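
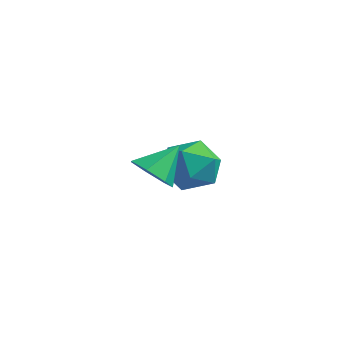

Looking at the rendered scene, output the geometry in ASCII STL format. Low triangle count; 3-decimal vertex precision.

solid 
facet normal -0.148 -0.717 -0.681
outer loop
vertex 3.133 -1.475 2.413
vertex 2.499 -1.33 2.398
vertex 2.98 -1.085 2.036
endloop
endfacet
facet normal 0.908 0.415 0.061
outer loop
vertex 3.133 -1.475 2.413
vertex 2.98 -1.085 2.036
vertex 2.661 -0.55 3.142
endloop
endfacet
facet normal -0.149 -0.716 -0.682
outer loop
vertex 2.98 -1.085 2.036
vertex 2.499 -1.33 2.398
vertex 2.465 -0.879 1.932
endloop
endfacet
facet normal 0.406 0.863 -0.300
outer loop
vertex 2.98 -1.085 2.036
vertex 2.465 -0.879 1.932
vertex 2.661 -0.55 3.142
endloop
endfacet
facet normal -0.148 -0.716 -0.682
outer loop
vertex 2.465 -0.879 1.932
vertex 2.499 -1.33 2.398
vertex 1.976 -1.013 2.179
endloop
endfacet
facet normal -0.349 0.917 -0.193
outer loop
vertex 2.465 -0.879 1.932
vertex 1.976 -1.013 2.179
vertex 2.661 -0.55 3.142
endloop
endfacet
facet normal -0.148 -0.716 -0.682
outer loop
vertex 1.976 -1.013 2.179
vertex 2.499 -1.33 2.398
vertex 1.881 -1.386 2.591
endloop
endfacet
facet normal -0.788 0.536 0.303
outer loop
vertex 1.976 -1.013 2.179
vertex 1.881 -1.386 2.591
vertex 2.661 -0.55 3.142
endloop
endfacet
facet normal -0.148 -0.716 -0.682
outer loop
vertex 1.881 -1.386 2.591
vertex 2.499 -1.33 2.398
vertex 2.252 -1.717 2.858
endloop
endfacet
facet normal -0.581 0.005 0.814
outer loop
vertex 1.881 -1.386 2.591
vertex 2.252 -1.717 2.858
vertex 2.661 -0.55 3.142
endloop
endfacet
facet normal -0.148 -0.716 -0.682
outer loop
vertex 2.252 -1.717 2.858
vertex 2.499 -1.33 2.398
vertex 2.809 -1.757 2.779
endloop
endfacet
facet normal 0.116 -0.273 0.955
outer loop
vertex 2.252 -1.717 2.858
vertex 2.809 -1.757 2.779
vertex 2.661 -0.55 3.142
endloop
endfacet
facet normal -0.148 -0.716 -0.682
outer loop
vertex 2.809 -1.757 2.779
vertex 2.499 -1.33 2.398
vertex 3.133 -1.475 2.413
endloop
endfacet
facet normal 0.779 -0.091 0.620
outer loop
vertex 2.809 -1.757 2.779
vertex 3.133 -1.475 2.413
vertex 2.661 -0.55 3.142
endloop
endfacet
facet normal -0.667 0.416 0.618
outer loop
vertex 0.352 2.124 1.214
vertex 0.257 1.36 1.626
vertex 0.862 1.929 1.895
endloop
endfacet
facet normal -0.188 0.898 0.398
outer loop
vertex 0.352 2.124 1.214
vertex 0.862 1.929 1.895
vertex 1.203 2.313 1.19
endloop
endfacet
facet normal -0.214 0.925 -0.315
outer loop
vertex 0.352 2.124 1.214
vertex 1.203 2.313 1.19
vertex 0.81 1.982 0.485
endloop
endfacet
facet normal -0.709 0.460 -0.535
outer loop
vertex 0.352 2.124 1.214
vertex 0.81 1.982 0.485
vertex 0.225 1.393 0.754
endloop
endfacet
facet normal -0.988 0.145 0.042
outer loop
vertex 0.352 2.124 1.214
vertex 0.225 1.393 0.754
vertex 0.257 1.36 1.626
endloop
endfacet
facet normal 0.460 0.667 0.586
outer loop
vertex 1.203 2.313 1.19
vertex 0.862 1.929 1.895
vertex 1.635 1.667 1.586
endloop
endfacet
facet normal -0.313 -0.113 0.943
outer loop
vertex 0.862 1.929 1.895
vertex 0.257 1.36 1.626
vertex 1.05 1.078 1.855
endloop
endfacet
facet normal -0.834 -0.552 0.010
outer loop
vertex 0.257 1.36 1.626
vertex 0.225 1.393 0.754
vertex 0.657 0.747 1.15
endloop
endfacet
facet normal -0.383 -0.041 -0.923
outer loop
vertex 0.225 1.393 0.754
vertex 0.81 1.982 0.485
vertex 0.998 1.131 0.445
endloop
endfacet
facet normal 0.416 0.711 -0.566
outer loop
vertex 0.81 1.982 0.485
vertex 1.203 2.313 1.19
vertex 1.603 1.7 0.714
endloop
endfacet
facet normal 0.709 -0.460 0.535
outer loop
vertex 1.508 0.936 1.126
vertex 1.635 1.667 1.586
vertex 1.05 1.078 1.855
endloop
endfacet
facet normal 0.214 -0.925 0.315
outer loop
vertex 1.508 0.936 1.126
vertex 1.05 1.078 1.855
vertex 0.657 0.747 1.15
endloop
endfacet
facet normal 0.188 -0.898 -0.398
outer loop
vertex 1.508 0.936 1.126
vertex 0.657 0.747 1.15
vertex 0.998 1.131 0.445
endloop
endfacet
facet normal 0.667 -0.416 -0.618
outer loop
vertex 1.508 0.936 1.126
vertex 0.998 1.131 0.445
vertex 1.603 1.7 0.714
endloop
endfacet
facet normal 0.988 -0.145 -0.042
outer loop
vertex 1.508 0.936 1.126
vertex 1.603 1.7 0.714
vertex 1.635 1.667 1.586
endloop
endfacet
facet normal 0.383 0.041 0.923
outer loop
vertex 1.05 1.078 1.855
vertex 1.635 1.667 1.586
vertex 0.862 1.929 1.895
endloop
endfacet
facet normal -0.416 -0.711 0.566
outer loop
vertex 0.657 0.747 1.15
vertex 1.05 1.078 1.855
vertex 0.257 1.36 1.626
endloop
endfacet
facet normal -0.460 -0.667 -0.586
outer loop
vertex 0.998 1.131 0.445
vertex 0.657 0.747 1.15
vertex 0.225 1.393 0.754
endloop
endfacet
facet normal 0.313 0.113 -0.943
outer loop
vertex 1.603 1.7 0.714
vertex 0.998 1.131 0.445
vertex 0.81 1.982 0.485
endloop
endfacet
facet normal 0.834 0.552 -0.010
outer loop
vertex 1.635 1.667 1.586
vertex 1.603 1.7 0.714
vertex 1.203 2.313 1.19
endloop
endfacet

endsolid


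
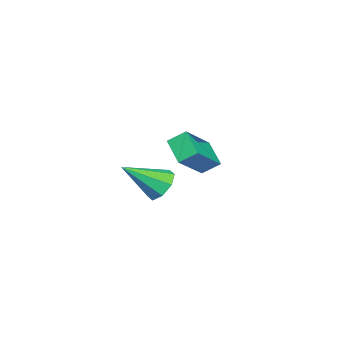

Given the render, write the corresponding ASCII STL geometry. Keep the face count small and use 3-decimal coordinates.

solid 
facet normal -0.468 0.656 -0.592
outer loop
vertex 2.694 -1.164 2.59
vertex 2.27 -1.726 2.302
vertex 2.201 -1.247 2.888
endloop
endfacet
facet normal 0.408 0.444 0.798
outer loop
vertex 2.694 -1.164 2.59
vertex 2.201 -1.247 2.888
vertex 3.09 -2.874 3.338
endloop
endfacet
facet normal -0.468 0.656 -0.592
outer loop
vertex 2.201 -1.247 2.888
vertex 2.27 -1.726 2.302
vertex 1.749 -1.61 2.843
endloop
endfacet
facet normal -0.216 0.149 0.965
outer loop
vertex 2.201 -1.247 2.888
vertex 1.749 -1.61 2.843
vertex 3.09 -2.874 3.338
endloop
endfacet
facet normal -0.468 0.656 -0.592
outer loop
vertex 1.749 -1.61 2.843
vertex 2.27 -1.726 2.302
vertex 1.602 -2.041 2.481
endloop
endfacet
facet normal -0.611 -0.376 0.696
outer loop
vertex 1.749 -1.61 2.843
vertex 1.602 -2.041 2.481
vertex 3.09 -2.874 3.338
endloop
endfacet
facet normal -0.468 0.655 -0.593
outer loop
vertex 1.602 -2.041 2.481
vertex 2.27 -1.726 2.302
vertex 1.847 -2.288 2.015
endloop
endfacet
facet normal -0.547 -0.824 0.149
outer loop
vertex 1.602 -2.041 2.481
vertex 1.847 -2.288 2.015
vertex 3.09 -2.874 3.338
endloop
endfacet
facet normal -0.470 0.656 -0.591
outer loop
vertex 1.847 -2.288 2.015
vertex 2.27 -1.726 2.302
vertex 2.339 -2.205 1.716
endloop
endfacet
facet normal -0.060 -0.932 -0.357
outer loop
vertex 1.847 -2.288 2.015
vertex 2.339 -2.205 1.716
vertex 3.09 -2.874 3.338
endloop
endfacet
facet normal -0.468 0.656 -0.592
outer loop
vertex 2.339 -2.205 1.716
vertex 2.27 -1.726 2.302
vertex 2.791 -1.842 1.761
endloop
endfacet
facet normal 0.564 -0.638 -0.524
outer loop
vertex 2.339 -2.205 1.716
vertex 2.791 -1.842 1.761
vertex 3.09 -2.874 3.338
endloop
endfacet
facet normal -0.468 0.656 -0.592
outer loop
vertex 2.791 -1.842 1.761
vertex 2.27 -1.726 2.302
vertex 2.938 -1.411 2.123
endloop
endfacet
facet normal 0.960 -0.113 -0.256
outer loop
vertex 2.791 -1.842 1.761
vertex 2.938 -1.411 2.123
vertex 3.09 -2.874 3.338
endloop
endfacet
facet normal -0.468 0.656 -0.592
outer loop
vertex 2.938 -1.411 2.123
vertex 2.27 -1.726 2.302
vertex 2.694 -1.164 2.59
endloop
endfacet
facet normal 0.896 0.335 0.291
outer loop
vertex 2.938 -1.411 2.123
vertex 2.694 -1.164 2.59
vertex 3.09 -2.874 3.338
endloop
endfacet
facet normal -0.584 -0.587 0.561
outer loop
vertex -1.527 -2.231 3.396
vertex -2.939 -1.842 2.332
vertex -1.332 -2.91 2.889
endloop
endfacet
facet normal 0.780 -0.215 0.588
outer loop
vertex -0.601 -2.178 2.188
vertex -1.527 -2.231 3.396
vertex -1.332 -2.91 2.889
endloop
endfacet
facet normal -0.584 -0.586 0.561
outer loop
vertex -1.332 -2.91 2.889
vertex -2.939 -1.842 2.332
vertex -2.744 -2.522 1.825
endloop
endfacet
facet normal 0.224 -0.781 -0.582
outer loop
vertex -2.744 -2.522 1.825
vertex -0.601 -2.178 2.188
vertex -1.332 -2.91 2.889
endloop
endfacet
facet normal -0.224 0.781 0.583
outer loop
vertex -1.527 -2.231 3.396
vertex -2.208 -1.11 1.631
vertex -2.939 -1.842 2.332
endloop
endfacet
facet normal 0.780 -0.215 0.588
outer loop
vertex -0.796 -1.498 2.695
vertex -1.527 -2.231 3.396
vertex -0.601 -2.178 2.188
endloop
endfacet
facet normal -0.224 0.781 0.583
outer loop
vertex -0.796 -1.498 2.695
vertex -2.208 -1.11 1.631
vertex -1.527 -2.231 3.396
endloop
endfacet
facet normal -0.780 0.215 -0.588
outer loop
vertex -2.939 -1.842 2.332
vertex -2.208 -1.11 1.631
vertex -2.744 -2.522 1.825
endloop
endfacet
facet normal 0.224 -0.781 -0.583
outer loop
vertex -2.013 -1.789 1.124
vertex -0.601 -2.178 2.188
vertex -2.744 -2.522 1.825
endloop
endfacet
facet normal -0.780 0.215 -0.588
outer loop
vertex -2.744 -2.522 1.825
vertex -2.208 -1.11 1.631
vertex -2.013 -1.789 1.124
endloop
endfacet
facet normal 0.584 0.586 -0.561
outer loop
vertex -2.013 -1.789 1.124
vertex -0.796 -1.498 2.695
vertex -0.601 -2.178 2.188
endloop
endfacet
facet normal 0.584 0.587 -0.561
outer loop
vertex -2.208 -1.11 1.631
vertex -0.796 -1.498 2.695
vertex -2.013 -1.789 1.124
endloop
endfacet

endsolid


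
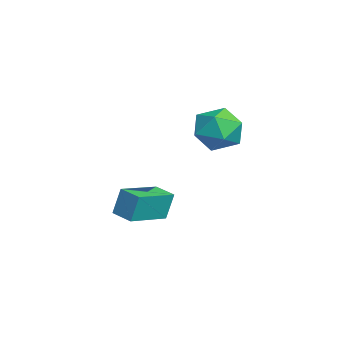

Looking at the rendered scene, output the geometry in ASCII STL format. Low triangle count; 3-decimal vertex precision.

solid 
facet normal -0.794 0.433 0.427
outer loop
vertex -1.054 2.932 2.916
vertex -1.557 1.897 3.03
vertex -0.88 2.306 3.874
endloop
endfacet
facet normal -0.199 0.804 0.561
outer loop
vertex -1.054 2.932 2.916
vertex -0.88 2.306 3.874
vertex 0.003 2.868 3.382
endloop
endfacet
facet normal 0.088 0.994 -0.064
outer loop
vertex -1.054 2.932 2.916
vertex 0.003 2.868 3.382
vertex -0.129 2.806 2.234
endloop
endfacet
facet normal -0.330 0.741 -0.584
outer loop
vertex -1.054 2.932 2.916
vertex -0.129 2.806 2.234
vertex -1.093 2.206 2.017
endloop
endfacet
facet normal -0.875 0.394 -0.281
outer loop
vertex -1.054 2.932 2.916
vertex -1.093 2.206 2.017
vertex -1.557 1.897 3.03
endloop
endfacet
facet normal 0.262 0.369 0.892
outer loop
vertex 0.003 2.868 3.382
vertex -0.88 2.306 3.874
vertex 0.153 1.794 3.783
endloop
endfacet
facet normal -0.702 -0.230 0.674
outer loop
vertex -0.88 2.306 3.874
vertex -1.557 1.897 3.03
vertex -0.811 1.194 3.566
endloop
endfacet
facet normal -0.833 -0.292 -0.470
outer loop
vertex -1.557 1.897 3.03
vertex -1.093 2.206 2.017
vertex -0.943 1.132 2.418
endloop
endfacet
facet normal 0.049 0.269 -0.962
outer loop
vertex -1.093 2.206 2.017
vertex -0.129 2.806 2.234
vertex -0.06 1.694 1.926
endloop
endfacet
facet normal 0.725 0.678 -0.120
outer loop
vertex -0.129 2.806 2.234
vertex 0.003 2.868 3.382
vertex 0.617 2.103 2.77
endloop
endfacet
facet normal 0.330 -0.741 0.584
outer loop
vertex 0.114 1.068 2.884
vertex 0.153 1.794 3.783
vertex -0.811 1.194 3.566
endloop
endfacet
facet normal -0.088 -0.994 0.064
outer loop
vertex 0.114 1.068 2.884
vertex -0.811 1.194 3.566
vertex -0.943 1.132 2.418
endloop
endfacet
facet normal 0.199 -0.804 -0.561
outer loop
vertex 0.114 1.068 2.884
vertex -0.943 1.132 2.418
vertex -0.06 1.694 1.926
endloop
endfacet
facet normal 0.794 -0.433 -0.427
outer loop
vertex 0.114 1.068 2.884
vertex -0.06 1.694 1.926
vertex 0.617 2.103 2.77
endloop
endfacet
facet normal 0.875 -0.394 0.281
outer loop
vertex 0.114 1.068 2.884
vertex 0.617 2.103 2.77
vertex 0.153 1.794 3.783
endloop
endfacet
facet normal -0.049 -0.269 0.962
outer loop
vertex -0.811 1.194 3.566
vertex 0.153 1.794 3.783
vertex -0.88 2.306 3.874
endloop
endfacet
facet normal -0.725 -0.678 0.120
outer loop
vertex -0.943 1.132 2.418
vertex -0.811 1.194 3.566
vertex -1.557 1.897 3.03
endloop
endfacet
facet normal -0.262 -0.369 -0.892
outer loop
vertex -0.06 1.694 1.926
vertex -0.943 1.132 2.418
vertex -1.093 2.206 2.017
endloop
endfacet
facet normal 0.702 0.230 -0.674
outer loop
vertex 0.617 2.103 2.77
vertex -0.06 1.694 1.926
vertex -0.129 2.806 2.234
endloop
endfacet
facet normal 0.833 0.292 0.470
outer loop
vertex 0.153 1.794 3.783
vertex 0.617 2.103 2.77
vertex 0.003 2.868 3.382
endloop
endfacet
facet normal -0.770 -0.626 0.120
outer loop
vertex -1.958 -1.693 -0.817
vertex -3.254 -0.191 -1.292
vertex -1.882 -2.033 -2.1
endloop
endfacet
facet normal 0.636 -0.736 0.233
outer loop
vertex -1.066 -1.369 -2.228
vertex -1.958 -1.693 -0.817
vertex -1.882 -2.033 -2.1
endloop
endfacet
facet normal -0.770 -0.627 0.121
outer loop
vertex -1.882 -2.033 -2.1
vertex -3.254 -0.191 -1.292
vertex -3.178 -0.532 -2.575
endloop
endfacet
facet normal 0.057 -0.256 -0.965
outer loop
vertex -3.178 -0.532 -2.575
vertex -1.066 -1.369 -2.228
vertex -1.882 -2.033 -2.1
endloop
endfacet
facet normal -0.057 0.256 0.965
outer loop
vertex -1.958 -1.693 -0.817
vertex -2.438 0.473 -1.42
vertex -3.254 -0.191 -1.292
endloop
endfacet
facet normal 0.636 -0.736 0.233
outer loop
vertex -1.142 -1.028 -0.945
vertex -1.958 -1.693 -0.817
vertex -1.066 -1.369 -2.228
endloop
endfacet
facet normal -0.057 0.256 0.965
outer loop
vertex -1.142 -1.028 -0.945
vertex -2.438 0.473 -1.42
vertex -1.958 -1.693 -0.817
endloop
endfacet
facet normal -0.636 0.736 -0.233
outer loop
vertex -3.254 -0.191 -1.292
vertex -2.438 0.473 -1.42
vertex -3.178 -0.532 -2.575
endloop
endfacet
facet normal 0.057 -0.256 -0.965
outer loop
vertex -2.362 0.133 -2.703
vertex -1.066 -1.369 -2.228
vertex -3.178 -0.532 -2.575
endloop
endfacet
facet normal -0.636 0.736 -0.233
outer loop
vertex -3.178 -0.532 -2.575
vertex -2.438 0.473 -1.42
vertex -2.362 0.133 -2.703
endloop
endfacet
facet normal 0.770 0.626 -0.121
outer loop
vertex -2.362 0.133 -2.703
vertex -1.142 -1.028 -0.945
vertex -1.066 -1.369 -2.228
endloop
endfacet
facet normal 0.770 0.627 -0.120
outer loop
vertex -2.438 0.473 -1.42
vertex -1.142 -1.028 -0.945
vertex -2.362 0.133 -2.703
endloop
endfacet

endsolid


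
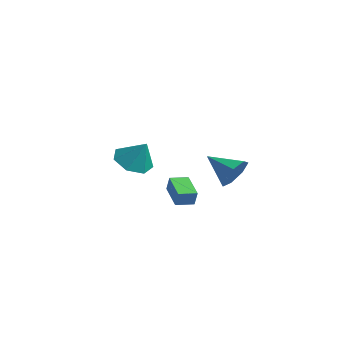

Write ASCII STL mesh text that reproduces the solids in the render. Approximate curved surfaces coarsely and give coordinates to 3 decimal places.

solid 
facet normal -0.920 0.309 0.242
outer loop
vertex -1.62 1.268 -3.058
vertex -1.319 2.247 -3.166
vertex -1.859 1.245 -3.936
endloop
endfacet
facet normal -0.293 -0.950 0.105
outer loop
vertex -0.341 0.733 -4.334
vertex -1.62 1.268 -3.058
vertex -1.859 1.245 -3.936
endloop
endfacet
facet normal -0.920 0.310 0.241
outer loop
vertex -1.859 1.245 -3.936
vertex -1.319 2.247 -3.166
vertex -1.557 2.224 -4.044
endloop
endfacet
facet normal -0.262 -0.026 -0.965
outer loop
vertex -1.557 2.224 -4.044
vertex -0.341 0.733 -4.334
vertex -1.859 1.245 -3.936
endloop
endfacet
facet normal 0.262 0.026 0.965
outer loop
vertex -1.62 1.268 -3.058
vertex 0.199 1.735 -3.564
vertex -1.319 2.247 -3.166
endloop
endfacet
facet normal -0.293 -0.950 0.104
outer loop
vertex -0.103 0.756 -3.456
vertex -1.62 1.268 -3.058
vertex -0.341 0.733 -4.334
endloop
endfacet
facet normal 0.262 0.026 0.965
outer loop
vertex -0.103 0.756 -3.456
vertex 0.199 1.735 -3.564
vertex -1.62 1.268 -3.058
endloop
endfacet
facet normal 0.293 0.950 -0.104
outer loop
vertex -1.319 2.247 -3.166
vertex 0.199 1.735 -3.564
vertex -1.557 2.224 -4.044
endloop
endfacet
facet normal -0.262 -0.026 -0.965
outer loop
vertex -0.04 1.712 -4.442
vertex -0.341 0.733 -4.334
vertex -1.557 2.224 -4.044
endloop
endfacet
facet normal 0.293 0.950 -0.105
outer loop
vertex -1.557 2.224 -4.044
vertex 0.199 1.735 -3.564
vertex -0.04 1.712 -4.442
endloop
endfacet
facet normal 0.920 -0.309 -0.241
outer loop
vertex -0.04 1.712 -4.442
vertex -0.103 0.756 -3.456
vertex -0.341 0.733 -4.334
endloop
endfacet
facet normal 0.919 -0.310 -0.242
outer loop
vertex 0.199 1.735 -3.564
vertex -0.103 0.756 -3.456
vertex -0.04 1.712 -4.442
endloop
endfacet
facet normal -0.479 -0.199 -0.855
outer loop
vertex 1.349 -1.749 -0.233
vertex 0.839 -2.584 0.247
vertex 0.524 -1.542 0.181
endloop
endfacet
facet normal 0.341 0.913 0.223
outer loop
vertex 1.349 -1.749 -0.233
vertex 0.524 -1.542 0.181
vertex 1.581 -2.276 1.573
endloop
endfacet
facet normal -0.479 -0.199 -0.855
outer loop
vertex 0.524 -1.542 0.181
vertex 0.839 -2.584 0.247
vertex -0.064 -2.12 0.645
endloop
endfacet
facet normal -0.267 0.754 0.600
outer loop
vertex 0.524 -1.542 0.181
vertex -0.064 -2.12 0.645
vertex 1.581 -2.276 1.573
endloop
endfacet
facet normal -0.479 -0.199 -0.855
outer loop
vertex -0.064 -2.12 0.645
vertex 0.839 -2.584 0.247
vertex 0.028 -3.047 0.809
endloop
endfacet
facet normal -0.481 0.106 0.870
outer loop
vertex -0.064 -2.12 0.645
vertex 0.028 -3.047 0.809
vertex 1.581 -2.276 1.573
endloop
endfacet
facet normal -0.479 -0.199 -0.855
outer loop
vertex 0.028 -3.047 0.809
vertex 0.839 -2.584 0.247
vertex 0.73 -3.625 0.55
endloop
endfacet
facet normal -0.139 -0.541 0.829
outer loop
vertex 0.028 -3.047 0.809
vertex 0.73 -3.625 0.55
vertex 1.581 -2.276 1.573
endloop
endfacet
facet normal -0.479 -0.199 -0.855
outer loop
vertex 0.73 -3.625 0.55
vertex 0.839 -2.584 0.247
vertex 1.514 -3.419 0.063
endloop
endfacet
facet normal 0.500 -0.701 0.508
outer loop
vertex 0.73 -3.625 0.55
vertex 1.514 -3.419 0.063
vertex 1.581 -2.276 1.573
endloop
endfacet
facet normal -0.479 -0.198 -0.855
outer loop
vertex 1.514 -3.419 0.063
vertex 0.839 -2.584 0.247
vertex 1.79 -2.584 -0.285
endloop
endfacet
facet normal 0.956 -0.254 0.150
outer loop
vertex 1.514 -3.419 0.063
vertex 1.79 -2.584 -0.285
vertex 1.581 -2.276 1.573
endloop
endfacet
facet normal -0.478 -0.199 -0.855
outer loop
vertex 1.79 -2.584 -0.285
vertex 0.839 -2.584 0.247
vertex 1.349 -1.749 -0.233
endloop
endfacet
facet normal 0.885 0.466 0.022
outer loop
vertex 1.79 -2.584 -0.285
vertex 1.349 -1.749 -0.233
vertex 1.581 -2.276 1.573
endloop
endfacet
facet normal 0.842 0.333 -0.425
outer loop
vertex 1.108 3.289 -1.912
vertex 0.541 3.843 -2.6
vertex 0.9 4.139 -1.658
endloop
endfacet
facet normal 0.059 -0.272 0.960
outer loop
vertex 1.108 3.289 -1.912
vertex 0.9 4.139 -1.658
vertex -1.041 3.217 -1.8
endloop
endfacet
facet normal 0.841 0.334 -0.425
outer loop
vertex 0.9 4.139 -1.658
vertex 0.541 3.843 -2.6
vertex 0.421 4.766 -2.113
endloop
endfacet
facet normal -0.265 0.425 0.865
outer loop
vertex 0.9 4.139 -1.658
vertex 0.421 4.766 -2.113
vertex -1.041 3.217 -1.8
endloop
endfacet
facet normal 0.841 0.334 -0.425
outer loop
vertex 0.421 4.766 -2.113
vertex 0.541 3.843 -2.6
vertex 0.032 4.699 -2.935
endloop
endfacet
facet normal -0.675 0.690 0.263
outer loop
vertex 0.421 4.766 -2.113
vertex 0.032 4.699 -2.935
vertex -1.041 3.217 -1.8
endloop
endfacet
facet normal 0.841 0.334 -0.425
outer loop
vertex 0.032 4.699 -2.935
vertex 0.541 3.843 -2.6
vertex 0.027 3.987 -3.504
endloop
endfacet
facet normal -0.861 0.321 -0.394
outer loop
vertex 0.032 4.699 -2.935
vertex 0.027 3.987 -3.504
vertex -1.041 3.217 -1.8
endloop
endfacet
facet normal 0.841 0.333 -0.425
outer loop
vertex 0.027 3.987 -3.504
vertex 0.541 3.843 -2.6
vertex 0.408 3.168 -3.392
endloop
endfacet
facet normal -0.683 -0.401 -0.610
outer loop
vertex 0.027 3.987 -3.504
vertex 0.408 3.168 -3.392
vertex -1.041 3.217 -1.8
endloop
endfacet
facet normal 0.841 0.333 -0.425
outer loop
vertex 0.408 3.168 -3.392
vertex 0.541 3.843 -2.6
vertex 0.889 2.857 -2.684
endloop
endfacet
facet normal -0.276 -0.935 -0.223
outer loop
vertex 0.408 3.168 -3.392
vertex 0.889 2.857 -2.684
vertex -1.041 3.217 -1.8
endloop
endfacet
facet normal 0.842 0.333 -0.425
outer loop
vertex 0.889 2.857 -2.684
vertex 0.541 3.843 -2.6
vertex 1.108 3.289 -1.912
endloop
endfacet
facet normal 0.054 -0.878 0.476
outer loop
vertex 0.889 2.857 -2.684
vertex 1.108 3.289 -1.912
vertex -1.041 3.217 -1.8
endloop
endfacet

endsolid


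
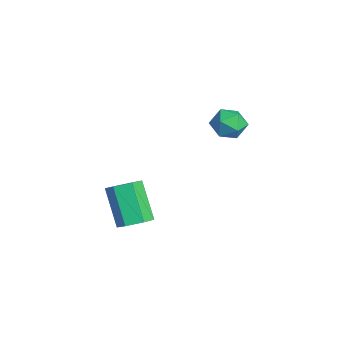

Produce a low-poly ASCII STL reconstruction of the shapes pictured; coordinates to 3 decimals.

solid 
facet normal 0.604 0.077 -0.794
outer loop
vertex 3.942 -2.602 -3.995
vertex 3.457 -2.019 -4.307
vertex 4.079 -1.814 -3.814
endloop
endfacet
facet normal 0.780 -0.266 0.567
outer loop
vertex 3.942 -2.602 -3.995
vertex 4.079 -1.814 -3.814
vertex 2.668 -2.764 -2.32
endloop
endfacet
facet normal 0.779 -0.265 0.568
outer loop
vertex 2.668 -2.764 -2.32
vertex 4.079 -1.814 -3.814
vertex 2.805 -1.976 -2.14
endloop
endfacet
facet normal -0.604 -0.076 0.793
outer loop
vertex 2.668 -2.764 -2.32
vertex 2.805 -1.976 -2.14
vertex 2.183 -2.181 -2.633
endloop
endfacet
facet normal 0.604 0.077 -0.794
outer loop
vertex 4.079 -1.814 -3.814
vertex 3.457 -2.019 -4.307
vertex 3.594 -1.231 -4.126
endloop
endfacet
facet normal 0.535 0.699 0.475
outer loop
vertex 4.079 -1.814 -3.814
vertex 3.594 -1.231 -4.126
vertex 2.805 -1.976 -2.14
endloop
endfacet
facet normal 0.535 0.699 0.475
outer loop
vertex 2.805 -1.976 -2.14
vertex 3.594 -1.231 -4.126
vertex 2.32 -1.393 -2.452
endloop
endfacet
facet normal -0.604 -0.077 0.794
outer loop
vertex 2.805 -1.976 -2.14
vertex 2.32 -1.393 -2.452
vertex 2.183 -2.181 -2.633
endloop
endfacet
facet normal 0.604 0.077 -0.793
outer loop
vertex 3.594 -1.231 -4.126
vertex 3.457 -2.019 -4.307
vertex 2.972 -1.436 -4.62
endloop
endfacet
facet normal -0.245 0.965 -0.093
outer loop
vertex 3.594 -1.231 -4.126
vertex 2.972 -1.436 -4.62
vertex 2.32 -1.393 -2.452
endloop
endfacet
facet normal -0.245 0.965 -0.093
outer loop
vertex 2.32 -1.393 -2.452
vertex 2.972 -1.436 -4.62
vertex 1.698 -1.598 -2.945
endloop
endfacet
facet normal -0.604 -0.077 0.794
outer loop
vertex 2.32 -1.393 -2.452
vertex 1.698 -1.598 -2.945
vertex 2.183 -2.181 -2.633
endloop
endfacet
facet normal 0.604 0.076 -0.793
outer loop
vertex 2.972 -1.436 -4.62
vertex 3.457 -2.019 -4.307
vertex 2.835 -2.224 -4.8
endloop
endfacet
facet normal -0.780 0.265 -0.567
outer loop
vertex 2.972 -1.436 -4.62
vertex 2.835 -2.224 -4.8
vertex 1.698 -1.598 -2.945
endloop
endfacet
facet normal -0.779 0.266 -0.567
outer loop
vertex 1.698 -1.598 -2.945
vertex 2.835 -2.224 -4.8
vertex 1.561 -2.386 -3.126
endloop
endfacet
facet normal -0.604 -0.077 0.794
outer loop
vertex 1.698 -1.598 -2.945
vertex 1.561 -2.386 -3.126
vertex 2.183 -2.181 -2.633
endloop
endfacet
facet normal 0.604 0.077 -0.794
outer loop
vertex 2.835 -2.224 -4.8
vertex 3.457 -2.019 -4.307
vertex 3.32 -2.807 -4.488
endloop
endfacet
facet normal -0.535 -0.699 -0.475
outer loop
vertex 2.835 -2.224 -4.8
vertex 3.32 -2.807 -4.488
vertex 1.561 -2.386 -3.126
endloop
endfacet
facet normal -0.535 -0.699 -0.475
outer loop
vertex 1.561 -2.386 -3.126
vertex 3.32 -2.807 -4.488
vertex 2.046 -2.969 -2.814
endloop
endfacet
facet normal -0.604 -0.077 0.794
outer loop
vertex 1.561 -2.386 -3.126
vertex 2.046 -2.969 -2.814
vertex 2.183 -2.181 -2.633
endloop
endfacet
facet normal 0.604 0.077 -0.794
outer loop
vertex 3.32 -2.807 -4.488
vertex 3.457 -2.019 -4.307
vertex 3.942 -2.602 -3.995
endloop
endfacet
facet normal 0.245 -0.965 0.093
outer loop
vertex 3.32 -2.807 -4.488
vertex 3.942 -2.602 -3.995
vertex 2.046 -2.969 -2.814
endloop
endfacet
facet normal 0.245 -0.965 0.093
outer loop
vertex 2.046 -2.969 -2.814
vertex 3.942 -2.602 -3.995
vertex 2.668 -2.764 -2.32
endloop
endfacet
facet normal -0.604 -0.077 0.793
outer loop
vertex 2.046 -2.969 -2.814
vertex 2.668 -2.764 -2.32
vertex 2.183 -2.181 -2.633
endloop
endfacet
facet normal -0.856 0.108 0.506
outer loop
vertex 3.181 1.8 1.553
vertex 3.61 1.685 2.304
vertex 3.516 2.487 1.974
endloop
endfacet
facet normal -0.869 0.484 -0.099
outer loop
vertex 3.181 1.8 1.553
vertex 3.516 2.487 1.974
vertex 3.584 2.432 1.106
endloop
endfacet
facet normal -0.765 0.034 -0.643
outer loop
vertex 3.181 1.8 1.553
vertex 3.584 2.432 1.106
vertex 3.721 1.595 0.899
endloop
endfacet
facet normal -0.688 -0.622 -0.373
outer loop
vertex 3.181 1.8 1.553
vertex 3.721 1.595 0.899
vertex 3.737 1.133 1.64
endloop
endfacet
facet normal -0.744 -0.577 0.337
outer loop
vertex 3.181 1.8 1.553
vertex 3.737 1.133 1.64
vertex 3.61 1.685 2.304
endloop
endfacet
facet normal -0.322 0.943 -0.085
outer loop
vertex 3.584 2.432 1.106
vertex 3.516 2.487 1.974
vertex 4.263 2.707 1.58
endloop
endfacet
facet normal -0.301 0.332 0.894
outer loop
vertex 3.516 2.487 1.974
vertex 3.61 1.685 2.304
vertex 4.279 2.245 2.321
endloop
endfacet
facet normal -0.120 -0.775 0.621
outer loop
vertex 3.61 1.685 2.304
vertex 3.737 1.133 1.64
vertex 4.416 1.408 2.114
endloop
endfacet
facet normal -0.029 -0.849 -0.528
outer loop
vertex 3.737 1.133 1.64
vertex 3.721 1.595 0.899
vertex 4.484 1.353 1.246
endloop
endfacet
facet normal -0.154 0.213 -0.965
outer loop
vertex 3.721 1.595 0.899
vertex 3.584 2.432 1.106
vertex 4.39 2.155 0.916
endloop
endfacet
facet normal 0.688 0.622 0.373
outer loop
vertex 4.819 2.04 1.667
vertex 4.263 2.707 1.58
vertex 4.279 2.245 2.321
endloop
endfacet
facet normal 0.765 -0.034 0.643
outer loop
vertex 4.819 2.04 1.667
vertex 4.279 2.245 2.321
vertex 4.416 1.408 2.114
endloop
endfacet
facet normal 0.869 -0.484 0.099
outer loop
vertex 4.819 2.04 1.667
vertex 4.416 1.408 2.114
vertex 4.484 1.353 1.246
endloop
endfacet
facet normal 0.856 -0.108 -0.506
outer loop
vertex 4.819 2.04 1.667
vertex 4.484 1.353 1.246
vertex 4.39 2.155 0.916
endloop
endfacet
facet normal 0.744 0.577 -0.337
outer loop
vertex 4.819 2.04 1.667
vertex 4.39 2.155 0.916
vertex 4.263 2.707 1.58
endloop
endfacet
facet normal 0.029 0.849 0.528
outer loop
vertex 4.279 2.245 2.321
vertex 4.263 2.707 1.58
vertex 3.516 2.487 1.974
endloop
endfacet
facet normal 0.154 -0.213 0.965
outer loop
vertex 4.416 1.408 2.114
vertex 4.279 2.245 2.321
vertex 3.61 1.685 2.304
endloop
endfacet
facet normal 0.322 -0.943 0.085
outer loop
vertex 4.484 1.353 1.246
vertex 4.416 1.408 2.114
vertex 3.737 1.133 1.64
endloop
endfacet
facet normal 0.301 -0.332 -0.894
outer loop
vertex 4.39 2.155 0.916
vertex 4.484 1.353 1.246
vertex 3.721 1.595 0.899
endloop
endfacet
facet normal 0.120 0.775 -0.621
outer loop
vertex 4.263 2.707 1.58
vertex 4.39 2.155 0.916
vertex 3.584 2.432 1.106
endloop
endfacet

endsolid


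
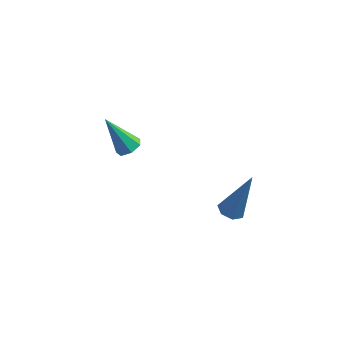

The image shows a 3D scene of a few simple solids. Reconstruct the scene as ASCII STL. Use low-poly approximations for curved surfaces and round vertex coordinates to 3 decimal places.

solid 
facet normal 0.538 -0.001 -0.843
outer loop
vertex -3.119 3.99 2.307
vertex -3.416 3.58 2.118
vertex -3.5 4.111 2.064
endloop
endfacet
facet normal 0.061 0.928 0.367
outer loop
vertex -3.119 3.99 2.307
vertex -3.5 4.111 2.064
vertex -4.324 3.58 3.542
endloop
endfacet
facet normal 0.538 -0.001 -0.843
outer loop
vertex -3.5 4.111 2.064
vertex -3.416 3.58 2.118
vertex -3.818 3.833 1.861
endloop
endfacet
facet normal -0.630 0.774 -0.073
outer loop
vertex -3.5 4.111 2.064
vertex -3.818 3.833 1.861
vertex -4.324 3.58 3.542
endloop
endfacet
facet normal 0.539 0.001 -0.842
outer loop
vertex -3.818 3.833 1.861
vertex -3.416 3.58 2.118
vertex -3.833 3.365 1.851
endloop
endfacet
facet normal -0.958 0.037 -0.283
outer loop
vertex -3.818 3.833 1.861
vertex -3.833 3.365 1.851
vertex -4.324 3.58 3.542
endloop
endfacet
facet normal 0.538 0.002 -0.843
outer loop
vertex -3.833 3.365 1.851
vertex -3.416 3.58 2.118
vertex -3.533 3.059 2.042
endloop
endfacet
facet normal -0.677 -0.729 -0.104
outer loop
vertex -3.833 3.365 1.851
vertex -3.533 3.059 2.042
vertex -4.324 3.58 3.542
endloop
endfacet
facet normal 0.538 0.002 -0.843
outer loop
vertex -3.533 3.059 2.042
vertex -3.416 3.58 2.118
vertex -3.145 3.146 2.29
endloop
endfacet
facet normal 0.002 -0.944 0.329
outer loop
vertex -3.533 3.059 2.042
vertex -3.145 3.146 2.29
vertex -4.324 3.58 3.542
endloop
endfacet
facet normal 0.538 0.001 -0.843
outer loop
vertex -3.145 3.146 2.29
vertex -3.416 3.58 2.118
vertex -2.961 3.56 2.408
endloop
endfacet
facet normal 0.568 -0.449 0.690
outer loop
vertex -3.145 3.146 2.29
vertex -2.961 3.56 2.408
vertex -4.324 3.58 3.542
endloop
endfacet
facet normal 0.537 -0.001 -0.843
outer loop
vertex -2.961 3.56 2.408
vertex -3.416 3.58 2.118
vertex -3.119 3.99 2.307
endloop
endfacet
facet normal 0.594 0.384 0.707
outer loop
vertex -2.961 3.56 2.408
vertex -3.119 3.99 2.307
vertex -4.324 3.58 3.542
endloop
endfacet
facet normal -0.316 -0.144 -0.938
outer loop
vertex 1.495 2.194 1.339
vertex 1.092 1.901 1.52
vertex 1.109 2.424 1.434
endloop
endfacet
facet normal 0.500 0.864 -0.062
outer loop
vertex 1.495 2.194 1.339
vertex 1.109 2.424 1.434
vertex 1.748 2.199 3.46
endloop
endfacet
facet normal -0.316 -0.144 -0.938
outer loop
vertex 1.109 2.424 1.434
vertex 1.092 1.901 1.52
vertex 0.709 2.261 1.594
endloop
endfacet
facet normal -0.301 0.933 0.198
outer loop
vertex 1.109 2.424 1.434
vertex 0.709 2.261 1.594
vertex 1.748 2.199 3.46
endloop
endfacet
facet normal -0.316 -0.144 -0.938
outer loop
vertex 0.709 2.261 1.594
vertex 1.092 1.901 1.52
vertex 0.598 1.827 1.698
endloop
endfacet
facet normal -0.822 0.323 0.469
outer loop
vertex 0.709 2.261 1.594
vertex 0.598 1.827 1.698
vertex 1.748 2.199 3.46
endloop
endfacet
facet normal -0.316 -0.143 -0.938
outer loop
vertex 0.598 1.827 1.698
vertex 1.092 1.901 1.52
vertex 0.858 1.449 1.668
endloop
endfacet
facet normal -0.670 -0.504 0.544
outer loop
vertex 0.598 1.827 1.698
vertex 0.858 1.449 1.668
vertex 1.748 2.199 3.46
endloop
endfacet
facet normal -0.317 -0.143 -0.937
outer loop
vertex 0.858 1.449 1.668
vertex 1.092 1.901 1.52
vertex 1.294 1.412 1.526
endloop
endfacet
facet normal 0.041 -0.929 0.368
outer loop
vertex 0.858 1.449 1.668
vertex 1.294 1.412 1.526
vertex 1.748 2.199 3.46
endloop
endfacet
facet normal -0.316 -0.142 -0.938
outer loop
vertex 1.294 1.412 1.526
vertex 1.092 1.901 1.52
vertex 1.578 1.743 1.38
endloop
endfacet
facet normal 0.773 -0.630 0.075
outer loop
vertex 1.294 1.412 1.526
vertex 1.578 1.743 1.38
vertex 1.748 2.199 3.46
endloop
endfacet
facet normal -0.317 -0.144 -0.938
outer loop
vertex 1.578 1.743 1.38
vertex 1.092 1.901 1.52
vertex 1.495 2.194 1.339
endloop
endfacet
facet normal 0.979 0.169 -0.117
outer loop
vertex 1.578 1.743 1.38
vertex 1.495 2.194 1.339
vertex 1.748 2.199 3.46
endloop
endfacet

endsolid


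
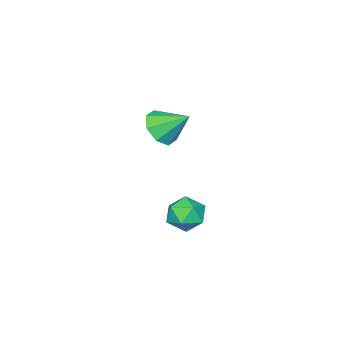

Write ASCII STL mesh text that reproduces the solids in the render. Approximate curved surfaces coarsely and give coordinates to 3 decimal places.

solid 
facet normal -0.404 0.326 0.855
outer loop
vertex 1.809 2.425 -0.753
vertex 2.173 1.691 -0.301
vertex 2.662 2.486 -0.373
endloop
endfacet
facet normal -0.250 0.872 0.421
outer loop
vertex 1.809 2.425 -0.753
vertex 2.662 2.486 -0.373
vertex 2.5 2.849 -1.22
endloop
endfacet
facet normal -0.604 0.774 -0.190
outer loop
vertex 1.809 2.425 -0.753
vertex 2.5 2.849 -1.22
vertex 1.911 2.279 -1.671
endloop
endfacet
facet normal -0.976 0.168 -0.135
outer loop
vertex 1.809 2.425 -0.753
vertex 1.911 2.279 -1.671
vertex 1.709 1.563 -1.103
endloop
endfacet
facet normal -0.853 -0.108 0.511
outer loop
vertex 1.809 2.425 -0.753
vertex 1.709 1.563 -1.103
vertex 2.173 1.691 -0.301
endloop
endfacet
facet normal 0.449 0.849 0.278
outer loop
vertex 2.5 2.849 -1.22
vertex 2.662 2.486 -0.373
vertex 3.291 2.377 -1.057
endloop
endfacet
facet normal 0.200 -0.034 0.979
outer loop
vertex 2.662 2.486 -0.373
vertex 2.173 1.691 -0.301
vertex 3.089 1.661 -0.489
endloop
endfacet
facet normal -0.527 -0.737 0.423
outer loop
vertex 2.173 1.691 -0.301
vertex 1.709 1.563 -1.103
vertex 2.5 1.091 -0.94
endloop
endfacet
facet normal -0.727 -0.289 -0.623
outer loop
vertex 1.709 1.563 -1.103
vertex 1.911 2.279 -1.671
vertex 2.338 1.454 -1.787
endloop
endfacet
facet normal -0.124 0.691 -0.712
outer loop
vertex 1.911 2.279 -1.671
vertex 2.5 2.849 -1.22
vertex 2.827 2.249 -1.859
endloop
endfacet
facet normal 0.976 -0.168 0.135
outer loop
vertex 3.191 1.515 -1.407
vertex 3.291 2.377 -1.057
vertex 3.089 1.661 -0.489
endloop
endfacet
facet normal 0.604 -0.774 0.190
outer loop
vertex 3.191 1.515 -1.407
vertex 3.089 1.661 -0.489
vertex 2.5 1.091 -0.94
endloop
endfacet
facet normal 0.250 -0.872 -0.421
outer loop
vertex 3.191 1.515 -1.407
vertex 2.5 1.091 -0.94
vertex 2.338 1.454 -1.787
endloop
endfacet
facet normal 0.404 -0.326 -0.855
outer loop
vertex 3.191 1.515 -1.407
vertex 2.338 1.454 -1.787
vertex 2.827 2.249 -1.859
endloop
endfacet
facet normal 0.853 0.108 -0.511
outer loop
vertex 3.191 1.515 -1.407
vertex 2.827 2.249 -1.859
vertex 3.291 2.377 -1.057
endloop
endfacet
facet normal 0.727 0.289 0.623
outer loop
vertex 3.089 1.661 -0.489
vertex 3.291 2.377 -1.057
vertex 2.662 2.486 -0.373
endloop
endfacet
facet normal 0.124 -0.691 0.712
outer loop
vertex 2.5 1.091 -0.94
vertex 3.089 1.661 -0.489
vertex 2.173 1.691 -0.301
endloop
endfacet
facet normal -0.449 -0.849 -0.278
outer loop
vertex 2.338 1.454 -1.787
vertex 2.5 1.091 -0.94
vertex 1.709 1.563 -1.103
endloop
endfacet
facet normal -0.200 0.034 -0.979
outer loop
vertex 2.827 2.249 -1.859
vertex 2.338 1.454 -1.787
vertex 1.911 2.279 -1.671
endloop
endfacet
facet normal 0.527 0.737 -0.423
outer loop
vertex 3.291 2.377 -1.057
vertex 2.827 2.249 -1.859
vertex 2.5 2.849 -1.22
endloop
endfacet
facet normal 0.233 -0.757 -0.610
outer loop
vertex -2.231 -4.074 0.218
vertex -2.673 -3.57 -0.576
vertex -1.717 -3.605 -0.168
endloop
endfacet
facet normal 0.517 0.129 0.846
outer loop
vertex -2.231 -4.074 0.218
vertex -1.717 -3.605 -0.168
vertex -3.067 -2.29 0.456
endloop
endfacet
facet normal 0.233 -0.757 -0.611
outer loop
vertex -1.717 -3.605 -0.168
vertex -2.673 -3.57 -0.576
vertex -1.764 -3.114 -0.794
endloop
endfacet
facet normal 0.729 0.564 0.388
outer loop
vertex -1.717 -3.605 -0.168
vertex -1.764 -3.114 -0.794
vertex -3.067 -2.29 0.456
endloop
endfacet
facet normal 0.233 -0.757 -0.610
outer loop
vertex -1.764 -3.114 -0.794
vertex -2.673 -3.57 -0.576
vertex -2.343 -2.891 -1.292
endloop
endfacet
facet normal 0.445 0.887 -0.121
outer loop
vertex -1.764 -3.114 -0.794
vertex -2.343 -2.891 -1.292
vertex -3.067 -2.29 0.456
endloop
endfacet
facet normal 0.232 -0.757 -0.611
outer loop
vertex -2.343 -2.891 -1.292
vertex -2.673 -3.57 -0.576
vertex -3.116 -3.065 -1.37
endloop
endfacet
facet normal -0.166 0.909 -0.381
outer loop
vertex -2.343 -2.891 -1.292
vertex -3.116 -3.065 -1.37
vertex -3.067 -2.29 0.456
endloop
endfacet
facet normal 0.232 -0.757 -0.611
outer loop
vertex -3.116 -3.065 -1.37
vertex -2.673 -3.57 -0.576
vertex -3.63 -3.534 -0.984
endloop
endfacet
facet normal -0.747 0.619 -0.243
outer loop
vertex -3.116 -3.065 -1.37
vertex -3.63 -3.534 -0.984
vertex -3.067 -2.29 0.456
endloop
endfacet
facet normal 0.232 -0.756 -0.612
outer loop
vertex -3.63 -3.534 -0.984
vertex -2.673 -3.57 -0.576
vertex -3.583 -4.025 -0.359
endloop
endfacet
facet normal -0.959 0.184 0.216
outer loop
vertex -3.63 -3.534 -0.984
vertex -3.583 -4.025 -0.359
vertex -3.067 -2.29 0.456
endloop
endfacet
facet normal 0.233 -0.757 -0.610
outer loop
vertex -3.583 -4.025 -0.359
vertex -2.673 -3.57 -0.576
vertex -3.004 -4.248 0.139
endloop
endfacet
facet normal -0.676 -0.139 0.724
outer loop
vertex -3.583 -4.025 -0.359
vertex -3.004 -4.248 0.139
vertex -3.067 -2.29 0.456
endloop
endfacet
facet normal 0.233 -0.757 -0.610
outer loop
vertex -3.004 -4.248 0.139
vertex -2.673 -3.57 -0.576
vertex -2.231 -4.074 0.218
endloop
endfacet
facet normal -0.064 -0.162 0.985
outer loop
vertex -3.004 -4.248 0.139
vertex -2.231 -4.074 0.218
vertex -3.067 -2.29 0.456
endloop
endfacet

endsolid


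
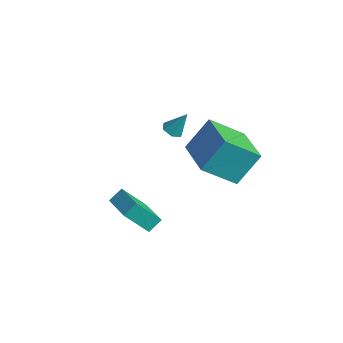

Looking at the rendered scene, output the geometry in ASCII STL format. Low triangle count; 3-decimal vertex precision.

solid 
facet normal -0.318 -0.407 -0.856
outer loop
vertex -1.634 1.388 -0.299
vertex -2.046 1.737 -0.312
vertex -1.576 1.864 -0.547
endloop
endfacet
facet normal 0.994 -0.085 0.069
outer loop
vertex -1.634 1.388 -0.299
vertex -1.576 1.864 -0.547
vertex -1.634 2.263 0.792
endloop
endfacet
facet normal -0.318 -0.407 -0.856
outer loop
vertex -1.576 1.864 -0.547
vertex -2.046 1.737 -0.312
vertex -1.988 2.214 -0.56
endloop
endfacet
facet normal 0.639 0.745 -0.194
outer loop
vertex -1.576 1.864 -0.547
vertex -1.988 2.214 -0.56
vertex -1.634 2.263 0.792
endloop
endfacet
facet normal -0.319 -0.406 -0.856
outer loop
vertex -1.988 2.214 -0.56
vertex -2.046 1.737 -0.312
vertex -2.457 2.087 -0.325
endloop
endfacet
facet normal -0.247 0.968 0.030
outer loop
vertex -1.988 2.214 -0.56
vertex -2.457 2.087 -0.325
vertex -1.634 2.263 0.792
endloop
endfacet
facet normal -0.319 -0.407 -0.856
outer loop
vertex -2.457 2.087 -0.325
vertex -2.046 1.737 -0.312
vertex -2.515 1.611 -0.077
endloop
endfacet
facet normal -0.777 0.363 0.515
outer loop
vertex -2.457 2.087 -0.325
vertex -2.515 1.611 -0.077
vertex -1.634 2.263 0.792
endloop
endfacet
facet normal -0.319 -0.408 -0.856
outer loop
vertex -2.515 1.611 -0.077
vertex -2.046 1.737 -0.312
vertex -2.103 1.261 -0.064
endloop
endfacet
facet normal -0.421 -0.467 0.777
outer loop
vertex -2.515 1.611 -0.077
vertex -2.103 1.261 -0.064
vertex -1.634 2.263 0.792
endloop
endfacet
facet normal -0.318 -0.408 -0.856
outer loop
vertex -2.103 1.261 -0.064
vertex -2.046 1.737 -0.312
vertex -1.634 1.388 -0.299
endloop
endfacet
facet normal 0.465 -0.691 0.554
outer loop
vertex -2.103 1.261 -0.064
vertex -1.634 1.388 -0.299
vertex -1.634 2.263 0.792
endloop
endfacet
facet normal -0.943 0.239 -0.232
outer loop
vertex -0.596 -2.16 -1.299
vertex -0.051 -1.244 -2.572
vertex -0.641 -2.807 -1.784
endloop
endfacet
facet normal -0.328 -0.552 0.767
outer loop
vertex 0.971 -3.216 -1.388
vertex -0.596 -2.16 -1.299
vertex -0.641 -2.807 -1.784
endloop
endfacet
facet normal -0.943 0.239 -0.232
outer loop
vertex -0.641 -2.807 -1.784
vertex -0.051 -1.244 -2.572
vertex -0.096 -1.892 -3.057
endloop
endfacet
facet normal -0.056 -0.799 -0.598
outer loop
vertex -0.096 -1.892 -3.057
vertex 0.971 -3.216 -1.388
vertex -0.641 -2.807 -1.784
endloop
endfacet
facet normal 0.056 0.799 0.599
outer loop
vertex -0.596 -2.16 -1.299
vertex 1.561 -1.653 -2.176
vertex -0.051 -1.244 -2.572
endloop
endfacet
facet normal -0.328 -0.551 0.767
outer loop
vertex 1.016 -2.568 -0.903
vertex -0.596 -2.16 -1.299
vertex 0.971 -3.216 -1.388
endloop
endfacet
facet normal 0.055 0.799 0.598
outer loop
vertex 1.016 -2.568 -0.903
vertex 1.561 -1.653 -2.176
vertex -0.596 -2.16 -1.299
endloop
endfacet
facet normal 0.328 0.551 -0.767
outer loop
vertex -0.051 -1.244 -2.572
vertex 1.561 -1.653 -2.176
vertex -0.096 -1.892 -3.057
endloop
endfacet
facet normal -0.055 -0.799 -0.599
outer loop
vertex 1.516 -2.3 -2.661
vertex 0.971 -3.216 -1.388
vertex -0.096 -1.892 -3.057
endloop
endfacet
facet normal 0.328 0.552 -0.767
outer loop
vertex -0.096 -1.892 -3.057
vertex 1.561 -1.653 -2.176
vertex 1.516 -2.3 -2.661
endloop
endfacet
facet normal 0.943 -0.239 0.232
outer loop
vertex 1.516 -2.3 -2.661
vertex 1.016 -2.568 -0.903
vertex 0.971 -3.216 -1.388
endloop
endfacet
facet normal 0.943 -0.239 0.232
outer loop
vertex 1.561 -1.653 -2.176
vertex 1.016 -2.568 -0.903
vertex 1.516 -2.3 -2.661
endloop
endfacet
facet normal -0.922 0.356 -0.152
outer loop
vertex 1.701 -0.49 2.269
vertex 1.901 0.618 3.648
vertex 2.42 0.863 1.078
endloop
endfacet
facet normal -0.113 -0.622 -0.775
outer loop
vertex 4.439 0.082 1.412
vertex 1.701 -0.49 2.269
vertex 2.42 0.863 1.078
endloop
endfacet
facet normal -0.922 0.357 -0.152
outer loop
vertex 2.42 0.863 1.078
vertex 1.901 0.618 3.648
vertex 2.621 1.97 2.458
endloop
endfacet
facet normal 0.371 0.697 -0.613
outer loop
vertex 2.621 1.97 2.458
vertex 4.439 0.082 1.412
vertex 2.42 0.863 1.078
endloop
endfacet
facet normal -0.371 -0.697 0.614
outer loop
vertex 1.701 -0.49 2.269
vertex 3.92 -0.163 3.982
vertex 1.901 0.618 3.648
endloop
endfacet
facet normal -0.113 -0.622 -0.775
outer loop
vertex 3.719 -1.27 2.602
vertex 1.701 -0.49 2.269
vertex 4.439 0.082 1.412
endloop
endfacet
facet normal -0.371 -0.697 0.613
outer loop
vertex 3.719 -1.27 2.602
vertex 3.92 -0.163 3.982
vertex 1.701 -0.49 2.269
endloop
endfacet
facet normal 0.112 0.622 0.775
outer loop
vertex 1.901 0.618 3.648
vertex 3.92 -0.163 3.982
vertex 2.621 1.97 2.458
endloop
endfacet
facet normal 0.371 0.697 -0.614
outer loop
vertex 4.639 1.19 2.791
vertex 4.439 0.082 1.412
vertex 2.621 1.97 2.458
endloop
endfacet
facet normal 0.113 0.622 0.775
outer loop
vertex 2.621 1.97 2.458
vertex 3.92 -0.163 3.982
vertex 4.639 1.19 2.791
endloop
endfacet
facet normal 0.922 -0.356 0.153
outer loop
vertex 4.639 1.19 2.791
vertex 3.719 -1.27 2.602
vertex 4.439 0.082 1.412
endloop
endfacet
facet normal 0.922 -0.356 0.152
outer loop
vertex 3.92 -0.163 3.982
vertex 3.719 -1.27 2.602
vertex 4.639 1.19 2.791
endloop
endfacet

endsolid


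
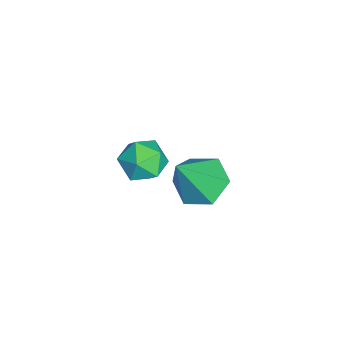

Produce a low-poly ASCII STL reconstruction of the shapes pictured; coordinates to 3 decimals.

solid 
facet normal -0.403 0.372 -0.836
outer loop
vertex 1.052 1.973 -2.017
vertex 0.369 2.499 -1.454
vertex 1.273 2.927 -1.699
endloop
endfacet
facet normal 0.976 -0.197 -0.089
outer loop
vertex 1.052 1.973 -2.017
vertex 1.273 2.927 -1.699
vertex 1.211 1.721 0.294
endloop
endfacet
facet normal -0.403 0.372 -0.836
outer loop
vertex 1.273 2.927 -1.699
vertex 0.369 2.499 -1.454
vertex 0.589 3.453 -1.135
endloop
endfacet
facet normal 0.738 0.567 0.366
outer loop
vertex 1.273 2.927 -1.699
vertex 0.589 3.453 -1.135
vertex 1.211 1.721 0.294
endloop
endfacet
facet normal -0.403 0.372 -0.836
outer loop
vertex 0.589 3.453 -1.135
vertex 0.369 2.499 -1.454
vertex -0.315 3.025 -0.89
endloop
endfacet
facet normal -0.080 0.617 0.783
outer loop
vertex 0.589 3.453 -1.135
vertex -0.315 3.025 -0.89
vertex 1.211 1.721 0.294
endloop
endfacet
facet normal -0.404 0.371 -0.836
outer loop
vertex -0.315 3.025 -0.89
vertex 0.369 2.499 -1.454
vertex -0.535 2.07 -1.208
endloop
endfacet
facet normal -0.660 -0.096 0.745
outer loop
vertex -0.315 3.025 -0.89
vertex -0.535 2.07 -1.208
vertex 1.211 1.721 0.294
endloop
endfacet
facet normal -0.404 0.372 -0.836
outer loop
vertex -0.535 2.07 -1.208
vertex 0.369 2.499 -1.454
vertex 0.148 1.545 -1.772
endloop
endfacet
facet normal -0.421 -0.859 0.290
outer loop
vertex -0.535 2.07 -1.208
vertex 0.148 1.545 -1.772
vertex 1.211 1.721 0.294
endloop
endfacet
facet normal -0.403 0.372 -0.836
outer loop
vertex 0.148 1.545 -1.772
vertex 0.369 2.499 -1.454
vertex 1.052 1.973 -2.017
endloop
endfacet
facet normal 0.396 -0.909 -0.126
outer loop
vertex 0.148 1.545 -1.772
vertex 1.052 1.973 -2.017
vertex 1.211 1.721 0.294
endloop
endfacet
facet normal -0.748 -0.204 0.632
outer loop
vertex 2.338 1.17 2.884
vertex 2.357 0.343 2.64
vertex 2.843 0.609 3.301
endloop
endfacet
facet normal -0.349 0.336 0.875
outer loop
vertex 2.338 1.17 2.884
vertex 2.843 0.609 3.301
vertex 3.137 1.398 3.115
endloop
endfacet
facet normal -0.354 0.853 0.384
outer loop
vertex 2.338 1.17 2.884
vertex 3.137 1.398 3.115
vertex 2.832 1.62 2.34
endloop
endfacet
facet normal -0.757 0.633 -0.163
outer loop
vertex 2.338 1.17 2.884
vertex 2.832 1.62 2.34
vertex 2.35 0.968 2.046
endloop
endfacet
facet normal -1.000 -0.020 -0.009
outer loop
vertex 2.338 1.17 2.884
vertex 2.35 0.968 2.046
vertex 2.357 0.343 2.64
endloop
endfacet
facet normal 0.322 0.102 0.941
outer loop
vertex 3.137 1.398 3.115
vertex 2.843 0.609 3.301
vertex 3.65 0.712 3.014
endloop
endfacet
facet normal -0.323 -0.771 0.548
outer loop
vertex 2.843 0.609 3.301
vertex 2.357 0.343 2.64
vertex 3.168 0.06 2.72
endloop
endfacet
facet normal -0.731 -0.474 -0.491
outer loop
vertex 2.357 0.343 2.64
vertex 2.35 0.968 2.046
vertex 2.863 0.282 1.945
endloop
endfacet
facet normal -0.337 0.583 -0.739
outer loop
vertex 2.35 0.968 2.046
vertex 2.832 1.62 2.34
vertex 3.157 1.071 1.759
endloop
endfacet
facet normal 0.313 0.938 0.146
outer loop
vertex 2.832 1.62 2.34
vertex 3.137 1.398 3.115
vertex 3.643 1.337 2.42
endloop
endfacet
facet normal 0.757 -0.633 0.163
outer loop
vertex 3.662 0.51 2.176
vertex 3.65 0.712 3.014
vertex 3.168 0.06 2.72
endloop
endfacet
facet normal 0.354 -0.853 -0.384
outer loop
vertex 3.662 0.51 2.176
vertex 3.168 0.06 2.72
vertex 2.863 0.282 1.945
endloop
endfacet
facet normal 0.349 -0.336 -0.875
outer loop
vertex 3.662 0.51 2.176
vertex 2.863 0.282 1.945
vertex 3.157 1.071 1.759
endloop
endfacet
facet normal 0.748 0.204 -0.632
outer loop
vertex 3.662 0.51 2.176
vertex 3.157 1.071 1.759
vertex 3.643 1.337 2.42
endloop
endfacet
facet normal 1.000 0.020 0.009
outer loop
vertex 3.662 0.51 2.176
vertex 3.643 1.337 2.42
vertex 3.65 0.712 3.014
endloop
endfacet
facet normal 0.337 -0.583 0.739
outer loop
vertex 3.168 0.06 2.72
vertex 3.65 0.712 3.014
vertex 2.843 0.609 3.301
endloop
endfacet
facet normal -0.313 -0.938 -0.146
outer loop
vertex 2.863 0.282 1.945
vertex 3.168 0.06 2.72
vertex 2.357 0.343 2.64
endloop
endfacet
facet normal -0.322 -0.102 -0.941
outer loop
vertex 3.157 1.071 1.759
vertex 2.863 0.282 1.945
vertex 2.35 0.968 2.046
endloop
endfacet
facet normal 0.323 0.771 -0.548
outer loop
vertex 3.643 1.337 2.42
vertex 3.157 1.071 1.759
vertex 2.832 1.62 2.34
endloop
endfacet
facet normal 0.731 0.474 0.491
outer loop
vertex 3.65 0.712 3.014
vertex 3.643 1.337 2.42
vertex 3.137 1.398 3.115
endloop
endfacet

endsolid


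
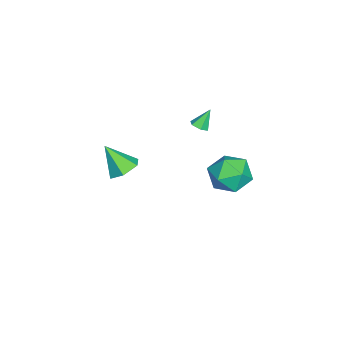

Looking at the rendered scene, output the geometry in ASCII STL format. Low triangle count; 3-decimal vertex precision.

solid 
facet normal 0.378 -0.403 -0.833
outer loop
vertex -3.239 0.94 1.351
vertex -3.723 0.778 1.21
vertex -3.549 1.255 1.058
endloop
endfacet
facet normal 0.536 0.794 0.287
outer loop
vertex -3.239 0.94 1.351
vertex -3.549 1.255 1.058
vertex -4.177 1.262 2.21
endloop
endfacet
facet normal 0.378 -0.403 -0.833
outer loop
vertex -3.549 1.255 1.058
vertex -3.723 0.778 1.21
vertex -4.033 1.093 0.917
endloop
endfacet
facet normal -0.273 0.950 -0.154
outer loop
vertex -3.549 1.255 1.058
vertex -4.033 1.093 0.917
vertex -4.177 1.262 2.21
endloop
endfacet
facet normal 0.377 -0.404 -0.833
outer loop
vertex -4.033 1.093 0.917
vertex -3.723 0.778 1.21
vertex -4.208 0.616 1.069
endloop
endfacet
facet normal -0.943 0.300 -0.144
outer loop
vertex -4.033 1.093 0.917
vertex -4.208 0.616 1.069
vertex -4.177 1.262 2.21
endloop
endfacet
facet normal 0.377 -0.402 -0.834
outer loop
vertex -4.208 0.616 1.069
vertex -3.723 0.778 1.21
vertex -3.898 0.301 1.361
endloop
endfacet
facet normal -0.805 -0.506 0.309
outer loop
vertex -4.208 0.616 1.069
vertex -3.898 0.301 1.361
vertex -4.177 1.262 2.21
endloop
endfacet
facet normal 0.379 -0.403 -0.833
outer loop
vertex -3.898 0.301 1.361
vertex -3.723 0.778 1.21
vertex -3.413 0.463 1.503
endloop
endfacet
facet normal 0.002 -0.662 0.750
outer loop
vertex -3.898 0.301 1.361
vertex -3.413 0.463 1.503
vertex -4.177 1.262 2.21
endloop
endfacet
facet normal 0.378 -0.403 -0.833
outer loop
vertex -3.413 0.463 1.503
vertex -3.723 0.778 1.21
vertex -3.239 0.94 1.351
endloop
endfacet
facet normal 0.673 -0.010 0.739
outer loop
vertex -3.413 0.463 1.503
vertex -3.239 0.94 1.351
vertex -4.177 1.262 2.21
endloop
endfacet
facet normal 0.148 0.587 -0.796
outer loop
vertex -2.119 -2.807 -1.958
vertex -3.015 -2.955 -2.234
vertex -2.81 -2.228 -1.659
endloop
endfacet
facet normal 0.550 0.243 0.799
outer loop
vertex -2.119 -2.807 -1.958
vertex -2.81 -2.228 -1.659
vertex -3.285 -4.025 -0.786
endloop
endfacet
facet normal 0.148 0.588 -0.796
outer loop
vertex -2.81 -2.228 -1.659
vertex -3.015 -2.955 -2.234
vertex -3.707 -2.376 -1.935
endloop
endfacet
facet normal -0.329 0.482 0.812
outer loop
vertex -2.81 -2.228 -1.659
vertex -3.707 -2.376 -1.935
vertex -3.285 -4.025 -0.786
endloop
endfacet
facet normal 0.147 0.587 -0.796
outer loop
vertex -3.707 -2.376 -1.935
vertex -3.015 -2.955 -2.234
vertex -3.912 -3.104 -2.51
endloop
endfacet
facet normal -0.940 -0.004 0.340
outer loop
vertex -3.707 -2.376 -1.935
vertex -3.912 -3.104 -2.51
vertex -3.285 -4.025 -0.786
endloop
endfacet
facet normal 0.147 0.587 -0.796
outer loop
vertex -3.912 -3.104 -2.51
vertex -3.015 -2.955 -2.234
vertex -3.221 -3.683 -2.809
endloop
endfacet
facet normal -0.671 -0.727 -0.144
outer loop
vertex -3.912 -3.104 -2.51
vertex -3.221 -3.683 -2.809
vertex -3.285 -4.025 -0.786
endloop
endfacet
facet normal 0.147 0.587 -0.796
outer loop
vertex -3.221 -3.683 -2.809
vertex -3.015 -2.955 -2.234
vertex -2.324 -3.534 -2.533
endloop
endfacet
facet normal 0.209 -0.965 -0.157
outer loop
vertex -3.221 -3.683 -2.809
vertex -2.324 -3.534 -2.533
vertex -3.285 -4.025 -0.786
endloop
endfacet
facet normal 0.148 0.587 -0.796
outer loop
vertex -2.324 -3.534 -2.533
vertex -3.015 -2.955 -2.234
vertex -2.119 -2.807 -1.958
endloop
endfacet
facet normal 0.819 -0.480 0.315
outer loop
vertex -2.324 -3.534 -2.533
vertex -2.119 -2.807 -1.958
vertex -3.285 -4.025 -0.786
endloop
endfacet
facet normal 0.037 0.913 0.407
outer loop
vertex 1.018 4.25 1.61
vertex 0.52 3.823 2.613
vertex 1.712 3.829 2.492
endloop
endfacet
facet normal 0.570 0.819 -0.058
outer loop
vertex 1.018 4.25 1.61
vertex 1.712 3.829 2.492
vertex 1.97 3.569 1.351
endloop
endfacet
facet normal 0.285 0.662 -0.693
outer loop
vertex 1.018 4.25 1.61
vertex 1.97 3.569 1.351
vertex 0.937 3.402 0.766
endloop
endfacet
facet normal -0.425 0.659 -0.621
outer loop
vertex 1.018 4.25 1.61
vertex 0.937 3.402 0.766
vertex 0.04 3.559 1.546
endloop
endfacet
facet normal -0.579 0.813 0.059
outer loop
vertex 1.018 4.25 1.61
vertex 0.04 3.559 1.546
vertex 0.52 3.823 2.613
endloop
endfacet
facet normal 0.954 0.257 0.157
outer loop
vertex 1.97 3.569 1.351
vertex 1.712 3.829 2.492
vertex 2.06 2.721 2.194
endloop
endfacet
facet normal 0.090 0.408 0.908
outer loop
vertex 1.712 3.829 2.492
vertex 0.52 3.823 2.613
vertex 1.163 2.878 2.974
endloop
endfacet
facet normal -0.905 0.248 0.346
outer loop
vertex 0.52 3.823 2.613
vertex 0.04 3.559 1.546
vertex 0.13 2.711 2.389
endloop
endfacet
facet normal -0.657 -0.003 -0.754
outer loop
vertex 0.04 3.559 1.546
vertex 0.937 3.402 0.766
vertex 0.388 2.451 1.248
endloop
endfacet
facet normal 0.492 0.003 -0.870
outer loop
vertex 0.937 3.402 0.766
vertex 1.97 3.569 1.351
vertex 1.58 2.457 1.127
endloop
endfacet
facet normal 0.425 -0.659 0.621
outer loop
vertex 1.082 2.03 2.13
vertex 2.06 2.721 2.194
vertex 1.163 2.878 2.974
endloop
endfacet
facet normal -0.285 -0.662 0.693
outer loop
vertex 1.082 2.03 2.13
vertex 1.163 2.878 2.974
vertex 0.13 2.711 2.389
endloop
endfacet
facet normal -0.570 -0.819 0.058
outer loop
vertex 1.082 2.03 2.13
vertex 0.13 2.711 2.389
vertex 0.388 2.451 1.248
endloop
endfacet
facet normal -0.037 -0.913 -0.407
outer loop
vertex 1.082 2.03 2.13
vertex 0.388 2.451 1.248
vertex 1.58 2.457 1.127
endloop
endfacet
facet normal 0.579 -0.813 -0.059
outer loop
vertex 1.082 2.03 2.13
vertex 1.58 2.457 1.127
vertex 2.06 2.721 2.194
endloop
endfacet
facet normal 0.657 0.003 0.754
outer loop
vertex 1.163 2.878 2.974
vertex 2.06 2.721 2.194
vertex 1.712 3.829 2.492
endloop
endfacet
facet normal -0.492 -0.003 0.870
outer loop
vertex 0.13 2.711 2.389
vertex 1.163 2.878 2.974
vertex 0.52 3.823 2.613
endloop
endfacet
facet normal -0.954 -0.257 -0.157
outer loop
vertex 0.388 2.451 1.248
vertex 0.13 2.711 2.389
vertex 0.04 3.559 1.546
endloop
endfacet
facet normal -0.090 -0.408 -0.908
outer loop
vertex 1.58 2.457 1.127
vertex 0.388 2.451 1.248
vertex 0.937 3.402 0.766
endloop
endfacet
facet normal 0.905 -0.248 -0.346
outer loop
vertex 2.06 2.721 2.194
vertex 1.58 2.457 1.127
vertex 1.97 3.569 1.351
endloop
endfacet

endsolid


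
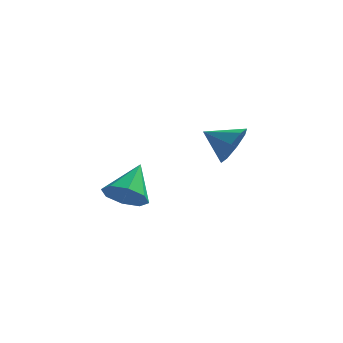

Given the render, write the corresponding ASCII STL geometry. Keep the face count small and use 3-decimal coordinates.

solid 
facet normal -0.119 -0.766 -0.632
outer loop
vertex 0.868 -2.821 -1.281
vertex 0.469 -3.304 -0.621
vertex 0.178 -2.729 -1.263
endloop
endfacet
facet normal 0.110 0.903 -0.415
outer loop
vertex 0.868 -2.821 -1.281
vertex 0.178 -2.729 -1.263
vertex 0.671 -1.996 0.461
endloop
endfacet
facet normal -0.118 -0.766 -0.632
outer loop
vertex 0.178 -2.729 -1.263
vertex 0.469 -3.304 -0.621
vertex -0.342 -2.974 -0.869
endloop
endfacet
facet normal -0.536 0.821 -0.196
outer loop
vertex 0.178 -2.729 -1.263
vertex -0.342 -2.974 -0.869
vertex 0.671 -1.996 0.461
endloop
endfacet
facet normal -0.118 -0.765 -0.633
outer loop
vertex -0.342 -2.974 -0.869
vertex 0.469 -3.304 -0.621
vertex -0.387 -3.413 -0.33
endloop
endfacet
facet normal -0.837 0.456 0.302
outer loop
vertex -0.342 -2.974 -0.869
vertex -0.387 -3.413 -0.33
vertex 0.671 -1.996 0.461
endloop
endfacet
facet normal -0.118 -0.766 -0.632
outer loop
vertex -0.387 -3.413 -0.33
vertex 0.469 -3.304 -0.621
vertex 0.07 -3.788 0.039
endloop
endfacet
facet normal -0.617 0.022 0.787
outer loop
vertex -0.387 -3.413 -0.33
vertex 0.07 -3.788 0.039
vertex 0.671 -1.996 0.461
endloop
endfacet
facet normal -0.119 -0.765 -0.633
outer loop
vertex 0.07 -3.788 0.039
vertex 0.469 -3.304 -0.621
vertex 0.76 -3.88 0.021
endloop
endfacet
facet normal -0.005 -0.228 0.974
outer loop
vertex 0.07 -3.788 0.039
vertex 0.76 -3.88 0.021
vertex 0.671 -1.996 0.461
endloop
endfacet
facet normal -0.119 -0.765 -0.633
outer loop
vertex 0.76 -3.88 0.021
vertex 0.469 -3.304 -0.621
vertex 1.28 -3.635 -0.373
endloop
endfacet
facet normal 0.640 -0.146 0.754
outer loop
vertex 0.76 -3.88 0.021
vertex 1.28 -3.635 -0.373
vertex 0.671 -1.996 0.461
endloop
endfacet
facet normal -0.119 -0.765 -0.633
outer loop
vertex 1.28 -3.635 -0.373
vertex 0.469 -3.304 -0.621
vertex 1.324 -3.196 -0.912
endloop
endfacet
facet normal 0.941 0.220 0.256
outer loop
vertex 1.28 -3.635 -0.373
vertex 1.324 -3.196 -0.912
vertex 0.671 -1.996 0.461
endloop
endfacet
facet normal -0.118 -0.766 -0.632
outer loop
vertex 1.324 -3.196 -0.912
vertex 0.469 -3.304 -0.621
vertex 0.868 -2.821 -1.281
endloop
endfacet
facet normal 0.722 0.654 -0.228
outer loop
vertex 1.324 -3.196 -0.912
vertex 0.868 -2.821 -1.281
vertex 0.671 -1.996 0.461
endloop
endfacet
facet normal 0.905 -0.096 -0.415
outer loop
vertex 3.745 1.766 1.179
vertex 3.345 1.375 0.398
vertex 3.566 2.268 0.673
endloop
endfacet
facet normal -0.202 0.659 0.725
outer loop
vertex 3.745 1.766 1.179
vertex 3.566 2.268 0.673
vertex 2.115 1.505 0.962
endloop
endfacet
facet normal 0.904 -0.095 -0.417
outer loop
vertex 3.566 2.268 0.673
vertex 3.345 1.375 0.398
vertex 3.257 2.248 0.007
endloop
endfacet
facet normal -0.431 0.885 0.173
outer loop
vertex 3.566 2.268 0.673
vertex 3.257 2.248 0.007
vertex 2.115 1.505 0.962
endloop
endfacet
facet normal 0.905 -0.094 -0.414
outer loop
vertex 3.257 2.248 0.007
vertex 3.345 1.375 0.398
vertex 3.001 1.716 -0.431
endloop
endfacet
facet normal -0.699 0.624 -0.350
outer loop
vertex 3.257 2.248 0.007
vertex 3.001 1.716 -0.431
vertex 2.115 1.505 0.962
endloop
endfacet
facet normal 0.905 -0.095 -0.415
outer loop
vertex 3.001 1.716 -0.431
vertex 3.345 1.375 0.398
vertex 2.946 0.985 -0.383
endloop
endfacet
facet normal -0.845 0.029 -0.533
outer loop
vertex 3.001 1.716 -0.431
vertex 2.946 0.985 -0.383
vertex 2.115 1.505 0.962
endloop
endfacet
facet normal 0.905 -0.095 -0.415
outer loop
vertex 2.946 0.985 -0.383
vertex 3.345 1.375 0.398
vertex 3.125 0.483 0.122
endloop
endfacet
facet normal -0.787 -0.554 -0.272
outer loop
vertex 2.946 0.985 -0.383
vertex 3.125 0.483 0.122
vertex 2.115 1.505 0.962
endloop
endfacet
facet normal 0.905 -0.095 -0.415
outer loop
vertex 3.125 0.483 0.122
vertex 3.345 1.375 0.398
vertex 3.433 0.503 0.789
endloop
endfacet
facet normal -0.557 -0.781 0.281
outer loop
vertex 3.125 0.483 0.122
vertex 3.433 0.503 0.789
vertex 2.115 1.505 0.962
endloop
endfacet
facet normal 0.904 -0.095 -0.416
outer loop
vertex 3.433 0.503 0.789
vertex 3.345 1.375 0.398
vertex 3.69 1.035 1.226
endloop
endfacet
facet normal -0.290 -0.520 0.803
outer loop
vertex 3.433 0.503 0.789
vertex 3.69 1.035 1.226
vertex 2.115 1.505 0.962
endloop
endfacet
facet normal 0.905 -0.095 -0.416
outer loop
vertex 3.69 1.035 1.226
vertex 3.345 1.375 0.398
vertex 3.745 1.766 1.179
endloop
endfacet
facet normal -0.143 0.074 0.987
outer loop
vertex 3.69 1.035 1.226
vertex 3.745 1.766 1.179
vertex 2.115 1.505 0.962
endloop
endfacet

endsolid


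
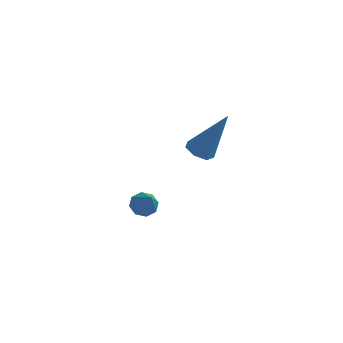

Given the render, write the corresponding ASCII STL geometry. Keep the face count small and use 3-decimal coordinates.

solid 
facet normal -0.440 -0.221 -0.870
outer loop
vertex -0.189 2.567 -0.063
vertex -0.745 2.521 0.23
vertex -0.48 3.029 -0.033
endloop
endfacet
facet normal 0.811 0.527 -0.252
outer loop
vertex -0.189 2.567 -0.063
vertex -0.48 3.029 -0.033
vertex 0.205 2.999 2.11
endloop
endfacet
facet normal -0.440 -0.221 -0.870
outer loop
vertex -0.48 3.029 -0.033
vertex -0.745 2.521 0.23
vertex -0.971 3.108 0.195
endloop
endfacet
facet normal 0.144 0.989 -0.032
outer loop
vertex -0.48 3.029 -0.033
vertex -0.971 3.108 0.195
vertex 0.205 2.999 2.11
endloop
endfacet
facet normal -0.440 -0.221 -0.870
outer loop
vertex -0.971 3.108 0.195
vertex -0.745 2.521 0.23
vertex -1.291 2.745 0.449
endloop
endfacet
facet normal -0.547 0.747 0.378
outer loop
vertex -0.971 3.108 0.195
vertex -1.291 2.745 0.449
vertex 0.205 2.999 2.11
endloop
endfacet
facet normal -0.440 -0.221 -0.870
outer loop
vertex -1.291 2.745 0.449
vertex -0.745 2.521 0.23
vertex -1.2 2.214 0.538
endloop
endfacet
facet normal -0.742 -0.015 0.670
outer loop
vertex -1.291 2.745 0.449
vertex -1.2 2.214 0.538
vertex 0.205 2.999 2.11
endloop
endfacet
facet normal -0.440 -0.221 -0.870
outer loop
vertex -1.2 2.214 0.538
vertex -0.745 2.521 0.23
vertex -0.766 1.914 0.395
endloop
endfacet
facet normal -0.294 -0.724 0.624
outer loop
vertex -1.2 2.214 0.538
vertex -0.766 1.914 0.395
vertex 0.205 2.999 2.11
endloop
endfacet
facet normal -0.439 -0.221 -0.871
outer loop
vertex -0.766 1.914 0.395
vertex -0.745 2.521 0.23
vertex -0.316 2.071 0.128
endloop
endfacet
facet normal 0.458 -0.845 0.275
outer loop
vertex -0.766 1.914 0.395
vertex -0.316 2.071 0.128
vertex 0.205 2.999 2.11
endloop
endfacet
facet normal -0.440 -0.222 -0.870
outer loop
vertex -0.316 2.071 0.128
vertex -0.745 2.521 0.23
vertex -0.189 2.567 -0.063
endloop
endfacet
facet normal 0.951 -0.288 -0.115
outer loop
vertex -0.316 2.071 0.128
vertex -0.189 2.567 -0.063
vertex 0.205 2.999 2.11
endloop
endfacet
facet normal -0.376 0.513 -0.772
outer loop
vertex -2.891 2.506 -4.276
vertex -3.133 2.893 -3.901
vertex -2.616 2.851 -4.181
endloop
endfacet
facet normal 0.782 -0.535 -0.321
outer loop
vertex -2.891 2.506 -4.276
vertex -2.616 2.851 -4.181
vertex -2.527 2.067 -2.659
endloop
endfacet
facet normal -0.376 0.512 -0.772
outer loop
vertex -2.616 2.851 -4.181
vertex -3.133 2.893 -3.901
vertex -2.643 3.22 -3.923
endloop
endfacet
facet normal 0.996 0.084 -0.015
outer loop
vertex -2.616 2.851 -4.181
vertex -2.643 3.22 -3.923
vertex -2.527 2.067 -2.659
endloop
endfacet
facet normal -0.377 0.513 -0.772
outer loop
vertex -2.643 3.22 -3.923
vertex -3.133 2.893 -3.901
vertex -2.958 3.398 -3.651
endloop
endfacet
facet normal 0.700 0.558 0.445
outer loop
vertex -2.643 3.22 -3.923
vertex -2.958 3.398 -3.651
vertex -2.527 2.067 -2.659
endloop
endfacet
facet normal -0.376 0.512 -0.772
outer loop
vertex -2.958 3.398 -3.651
vertex -3.133 2.893 -3.901
vertex -3.375 3.279 -3.527
endloop
endfacet
facet normal 0.061 0.609 0.791
outer loop
vertex -2.958 3.398 -3.651
vertex -3.375 3.279 -3.527
vertex -2.527 2.067 -2.659
endloop
endfacet
facet normal -0.377 0.512 -0.772
outer loop
vertex -3.375 3.279 -3.527
vertex -3.133 2.893 -3.901
vertex -3.651 2.934 -3.621
endloop
endfacet
facet normal -0.538 0.208 0.817
outer loop
vertex -3.375 3.279 -3.527
vertex -3.651 2.934 -3.621
vertex -2.527 2.067 -2.659
endloop
endfacet
facet normal -0.376 0.513 -0.771
outer loop
vertex -3.651 2.934 -3.621
vertex -3.133 2.893 -3.901
vertex -3.623 2.565 -3.88
endloop
endfacet
facet normal -0.755 -0.414 0.509
outer loop
vertex -3.651 2.934 -3.621
vertex -3.623 2.565 -3.88
vertex -2.527 2.067 -2.659
endloop
endfacet
facet normal -0.377 0.513 -0.771
outer loop
vertex -3.623 2.565 -3.88
vertex -3.133 2.893 -3.901
vertex -3.309 2.388 -4.151
endloop
endfacet
facet normal -0.458 -0.888 0.049
outer loop
vertex -3.623 2.565 -3.88
vertex -3.309 2.388 -4.151
vertex -2.527 2.067 -2.659
endloop
endfacet
facet normal -0.376 0.513 -0.772
outer loop
vertex -3.309 2.388 -4.151
vertex -3.133 2.893 -3.901
vertex -2.891 2.506 -4.276
endloop
endfacet
facet normal 0.177 -0.939 -0.295
outer loop
vertex -3.309 2.388 -4.151
vertex -2.891 2.506 -4.276
vertex -2.527 2.067 -2.659
endloop
endfacet

endsolid


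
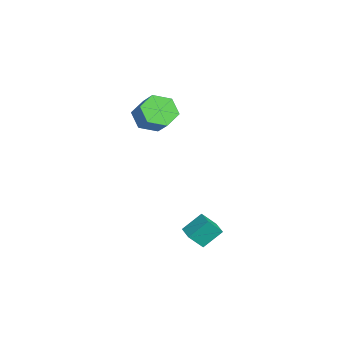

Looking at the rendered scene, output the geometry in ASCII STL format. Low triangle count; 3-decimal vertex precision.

solid 
facet normal -0.710 -0.304 -0.635
outer loop
vertex -1.236 0.377 1.82
vertex -1.958 1.049 2.306
vertex -1.355 1.409 1.46
endloop
endfacet
facet normal 0.696 -0.164 -0.699
outer loop
vertex -1.236 0.377 1.82
vertex -1.355 1.409 1.46
vertex -0.2 0.818 2.748
endloop
endfacet
facet normal 0.696 -0.164 -0.699
outer loop
vertex -0.2 0.818 2.748
vertex -1.355 1.409 1.46
vertex -0.318 1.851 2.388
endloop
endfacet
facet normal 0.710 0.303 0.636
outer loop
vertex -0.2 0.818 2.748
vertex -0.318 1.851 2.388
vertex -0.922 1.491 3.234
endloop
endfacet
facet normal -0.710 -0.303 -0.635
outer loop
vertex -1.355 1.409 1.46
vertex -1.958 1.049 2.306
vertex -2.077 2.082 1.946
endloop
endfacet
facet normal 0.255 0.731 -0.633
outer loop
vertex -1.355 1.409 1.46
vertex -2.077 2.082 1.946
vertex -0.318 1.851 2.388
endloop
endfacet
facet normal 0.255 0.731 -0.633
outer loop
vertex -0.318 1.851 2.388
vertex -2.077 2.082 1.946
vertex -1.04 2.524 2.875
endloop
endfacet
facet normal 0.710 0.302 0.636
outer loop
vertex -0.318 1.851 2.388
vertex -1.04 2.524 2.875
vertex -0.922 1.491 3.234
endloop
endfacet
facet normal -0.710 -0.303 -0.635
outer loop
vertex -2.077 2.082 1.946
vertex -1.958 1.049 2.306
vertex -2.68 1.722 2.792
endloop
endfacet
facet normal -0.441 0.895 0.066
outer loop
vertex -2.077 2.082 1.946
vertex -2.68 1.722 2.792
vertex -1.04 2.524 2.875
endloop
endfacet
facet normal -0.441 0.895 0.067
outer loop
vertex -1.04 2.524 2.875
vertex -2.68 1.722 2.792
vertex -1.644 2.163 3.72
endloop
endfacet
facet normal 0.710 0.302 0.636
outer loop
vertex -1.04 2.524 2.875
vertex -1.644 2.163 3.72
vertex -0.922 1.491 3.234
endloop
endfacet
facet normal -0.710 -0.303 -0.636
outer loop
vertex -2.68 1.722 2.792
vertex -1.958 1.049 2.306
vertex -2.562 0.689 3.152
endloop
endfacet
facet normal -0.696 0.164 0.699
outer loop
vertex -2.68 1.722 2.792
vertex -2.562 0.689 3.152
vertex -1.644 2.163 3.72
endloop
endfacet
facet normal -0.696 0.164 0.699
outer loop
vertex -1.644 2.163 3.72
vertex -2.562 0.689 3.152
vertex -1.525 1.131 4.08
endloop
endfacet
facet normal 0.710 0.304 0.635
outer loop
vertex -1.644 2.163 3.72
vertex -1.525 1.131 4.08
vertex -0.922 1.491 3.234
endloop
endfacet
facet normal -0.710 -0.302 -0.636
outer loop
vertex -2.562 0.689 3.152
vertex -1.958 1.049 2.306
vertex -1.84 0.016 2.665
endloop
endfacet
facet normal -0.255 -0.731 0.633
outer loop
vertex -2.562 0.689 3.152
vertex -1.84 0.016 2.665
vertex -1.525 1.131 4.08
endloop
endfacet
facet normal -0.255 -0.731 0.633
outer loop
vertex -1.525 1.131 4.08
vertex -1.84 0.016 2.665
vertex -0.803 0.458 3.594
endloop
endfacet
facet normal 0.710 0.303 0.635
outer loop
vertex -1.525 1.131 4.08
vertex -0.803 0.458 3.594
vertex -0.922 1.491 3.234
endloop
endfacet
facet normal -0.710 -0.302 -0.636
outer loop
vertex -1.84 0.016 2.665
vertex -1.958 1.049 2.306
vertex -1.236 0.377 1.82
endloop
endfacet
facet normal 0.441 -0.895 -0.067
outer loop
vertex -1.84 0.016 2.665
vertex -1.236 0.377 1.82
vertex -0.803 0.458 3.594
endloop
endfacet
facet normal 0.441 -0.895 -0.067
outer loop
vertex -0.803 0.458 3.594
vertex -1.236 0.377 1.82
vertex -0.2 0.818 2.748
endloop
endfacet
facet normal 0.710 0.303 0.635
outer loop
vertex -0.803 0.458 3.594
vertex -0.2 0.818 2.748
vertex -0.922 1.491 3.234
endloop
endfacet
facet normal -0.971 -0.235 -0.032
outer loop
vertex 2.554 2.464 -3.754
vertex 2.276 3.483 -2.805
vertex 2.396 3.238 -4.631
endloop
endfacet
facet normal 0.196 -0.717 -0.668
outer loop
vertex 3.464 3.497 -4.595
vertex 2.554 2.464 -3.754
vertex 2.396 3.238 -4.631
endloop
endfacet
facet normal -0.971 -0.236 -0.032
outer loop
vertex 2.396 3.238 -4.631
vertex 2.276 3.483 -2.805
vertex 2.117 4.257 -3.681
endloop
endfacet
facet normal -0.134 0.656 -0.743
outer loop
vertex 2.117 4.257 -3.681
vertex 3.464 3.497 -4.595
vertex 2.396 3.238 -4.631
endloop
endfacet
facet normal 0.134 -0.656 0.743
outer loop
vertex 2.554 2.464 -3.754
vertex 3.344 3.742 -2.769
vertex 2.276 3.483 -2.805
endloop
endfacet
facet normal 0.196 -0.717 -0.669
outer loop
vertex 3.623 2.723 -3.719
vertex 2.554 2.464 -3.754
vertex 3.464 3.497 -4.595
endloop
endfacet
facet normal 0.135 -0.656 0.743
outer loop
vertex 3.623 2.723 -3.719
vertex 3.344 3.742 -2.769
vertex 2.554 2.464 -3.754
endloop
endfacet
facet normal -0.196 0.717 0.669
outer loop
vertex 2.276 3.483 -2.805
vertex 3.344 3.742 -2.769
vertex 2.117 4.257 -3.681
endloop
endfacet
facet normal -0.134 0.655 -0.743
outer loop
vertex 3.186 4.516 -3.646
vertex 3.464 3.497 -4.595
vertex 2.117 4.257 -3.681
endloop
endfacet
facet normal -0.196 0.718 0.668
outer loop
vertex 2.117 4.257 -3.681
vertex 3.344 3.742 -2.769
vertex 3.186 4.516 -3.646
endloop
endfacet
facet normal 0.971 0.235 0.032
outer loop
vertex 3.186 4.516 -3.646
vertex 3.623 2.723 -3.719
vertex 3.464 3.497 -4.595
endloop
endfacet
facet normal 0.971 0.235 0.033
outer loop
vertex 3.344 3.742 -2.769
vertex 3.623 2.723 -3.719
vertex 3.186 4.516 -3.646
endloop
endfacet

endsolid
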